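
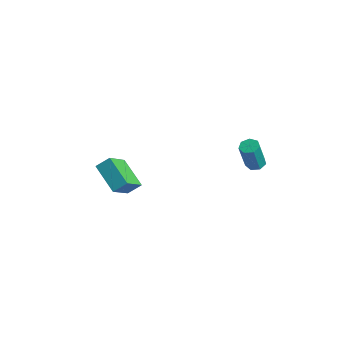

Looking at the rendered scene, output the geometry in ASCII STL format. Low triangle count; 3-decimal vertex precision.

solid 
facet normal -0.432 -0.687 -0.584
outer loop
vertex -2.852 -3.628 -2.386
vertex -4.61 -3.273 -1.502
vertex -3.278 -2.127 -3.836
endloop
endfacet
facet normal 0.879 -0.178 -0.442
outer loop
vertex -2.85 -1.447 -3.258
vertex -2.852 -3.628 -2.386
vertex -3.278 -2.127 -3.836
endloop
endfacet
facet normal -0.432 -0.687 -0.584
outer loop
vertex -3.278 -2.127 -3.836
vertex -4.61 -3.273 -1.502
vertex -5.036 -1.772 -2.952
endloop
endfacet
facet normal -0.200 0.705 -0.681
outer loop
vertex -5.036 -1.772 -2.952
vertex -2.85 -1.447 -3.258
vertex -3.278 -2.127 -3.836
endloop
endfacet
facet normal 0.200 -0.705 0.681
outer loop
vertex -2.852 -3.628 -2.386
vertex -4.182 -2.593 -0.924
vertex -4.61 -3.273 -1.502
endloop
endfacet
facet normal 0.879 -0.178 -0.442
outer loop
vertex -2.424 -2.948 -1.808
vertex -2.852 -3.628 -2.386
vertex -2.85 -1.447 -3.258
endloop
endfacet
facet normal 0.200 -0.705 0.681
outer loop
vertex -2.424 -2.948 -1.808
vertex -4.182 -2.593 -0.924
vertex -2.852 -3.628 -2.386
endloop
endfacet
facet normal -0.879 0.178 0.442
outer loop
vertex -4.61 -3.273 -1.502
vertex -4.182 -2.593 -0.924
vertex -5.036 -1.772 -2.952
endloop
endfacet
facet normal -0.200 0.705 -0.681
outer loop
vertex -4.608 -1.092 -2.374
vertex -2.85 -1.447 -3.258
vertex -5.036 -1.772 -2.952
endloop
endfacet
facet normal -0.879 0.178 0.442
outer loop
vertex -5.036 -1.772 -2.952
vertex -4.182 -2.593 -0.924
vertex -4.608 -1.092 -2.374
endloop
endfacet
facet normal 0.432 0.687 0.584
outer loop
vertex -4.608 -1.092 -2.374
vertex -2.424 -2.948 -1.808
vertex -2.85 -1.447 -3.258
endloop
endfacet
facet normal 0.432 0.687 0.584
outer loop
vertex -4.182 -2.593 -0.924
vertex -2.424 -2.948 -1.808
vertex -4.608 -1.092 -2.374
endloop
endfacet
facet normal 0.044 0.266 -0.963
outer loop
vertex 4.075 1.108 1.536
vertex 3.56 0.856 1.443
vertex 3.672 1.403 1.599
endloop
endfacet
facet normal 0.598 0.765 0.239
outer loop
vertex 4.075 1.108 1.536
vertex 3.672 1.403 1.599
vertex 3.994 0.636 3.251
endloop
endfacet
facet normal 0.597 0.766 0.239
outer loop
vertex 3.994 0.636 3.251
vertex 3.672 1.403 1.599
vertex 3.591 0.931 3.313
endloop
endfacet
facet normal -0.046 -0.265 0.963
outer loop
vertex 3.994 0.636 3.251
vertex 3.591 0.931 3.313
vertex 3.48 0.384 3.157
endloop
endfacet
facet normal 0.046 0.265 -0.963
outer loop
vertex 3.672 1.403 1.599
vertex 3.56 0.856 1.443
vertex 3.186 1.287 1.544
endloop
endfacet
facet normal -0.251 0.936 0.246
outer loop
vertex 3.672 1.403 1.599
vertex 3.186 1.287 1.544
vertex 3.591 0.931 3.313
endloop
endfacet
facet normal -0.251 0.936 0.246
outer loop
vertex 3.591 0.931 3.313
vertex 3.186 1.287 1.544
vertex 3.105 0.815 3.258
endloop
endfacet
facet normal -0.046 -0.265 0.963
outer loop
vertex 3.591 0.931 3.313
vertex 3.105 0.815 3.258
vertex 3.48 0.384 3.157
endloop
endfacet
facet normal 0.045 0.265 -0.963
outer loop
vertex 3.186 1.287 1.544
vertex 3.56 0.856 1.443
vertex 2.981 0.846 1.413
endloop
endfacet
facet normal -0.912 0.404 0.068
outer loop
vertex 3.186 1.287 1.544
vertex 2.981 0.846 1.413
vertex 3.105 0.815 3.258
endloop
endfacet
facet normal -0.912 0.404 0.068
outer loop
vertex 3.105 0.815 3.258
vertex 2.981 0.846 1.413
vertex 2.9 0.374 3.127
endloop
endfacet
facet normal -0.045 -0.265 0.963
outer loop
vertex 3.105 0.815 3.258
vertex 2.9 0.374 3.127
vertex 3.48 0.384 3.157
endloop
endfacet
facet normal 0.045 0.267 -0.963
outer loop
vertex 2.981 0.846 1.413
vertex 3.56 0.856 1.443
vertex 3.213 0.413 1.304
endloop
endfacet
facet normal -0.886 -0.434 -0.161
outer loop
vertex 2.981 0.846 1.413
vertex 3.213 0.413 1.304
vertex 2.9 0.374 3.127
endloop
endfacet
facet normal -0.886 -0.434 -0.161
outer loop
vertex 2.9 0.374 3.127
vertex 3.213 0.413 1.304
vertex 3.132 -0.059 3.019
endloop
endfacet
facet normal -0.045 -0.265 0.963
outer loop
vertex 2.9 0.374 3.127
vertex 3.132 -0.059 3.019
vertex 3.48 0.384 3.157
endloop
endfacet
facet normal 0.046 0.266 -0.963
outer loop
vertex 3.213 0.413 1.304
vertex 3.56 0.856 1.443
vertex 3.706 0.313 1.3
endloop
endfacet
facet normal -0.194 -0.944 -0.269
outer loop
vertex 3.213 0.413 1.304
vertex 3.706 0.313 1.3
vertex 3.132 -0.059 3.019
endloop
endfacet
facet normal -0.194 -0.944 -0.269
outer loop
vertex 3.132 -0.059 3.019
vertex 3.706 0.313 1.3
vertex 3.625 -0.159 3.015
endloop
endfacet
facet normal -0.046 -0.264 0.963
outer loop
vertex 3.132 -0.059 3.019
vertex 3.625 -0.159 3.015
vertex 3.48 0.384 3.157
endloop
endfacet
facet normal 0.045 0.266 -0.963
outer loop
vertex 3.706 0.313 1.3
vertex 3.56 0.856 1.443
vertex 4.09 0.622 1.403
endloop
endfacet
facet normal 0.645 -0.744 -0.174
outer loop
vertex 3.706 0.313 1.3
vertex 4.09 0.622 1.403
vertex 3.625 -0.159 3.015
endloop
endfacet
facet normal 0.645 -0.744 -0.174
outer loop
vertex 3.625 -0.159 3.015
vertex 4.09 0.622 1.403
vertex 4.009 0.15 3.118
endloop
endfacet
facet normal -0.046 -0.264 0.963
outer loop
vertex 3.625 -0.159 3.015
vertex 4.009 0.15 3.118
vertex 3.48 0.384 3.157
endloop
endfacet
facet normal 0.044 0.265 -0.963
outer loop
vertex 4.09 0.622 1.403
vertex 3.56 0.856 1.443
vertex 4.075 1.108 1.536
endloop
endfacet
facet normal 0.999 0.017 0.052
outer loop
vertex 4.09 0.622 1.403
vertex 4.075 1.108 1.536
vertex 4.009 0.15 3.118
endloop
endfacet
facet normal 0.999 0.017 0.052
outer loop
vertex 4.009 0.15 3.118
vertex 4.075 1.108 1.536
vertex 3.994 0.636 3.251
endloop
endfacet
facet normal -0.046 -0.265 0.963
outer loop
vertex 4.009 0.15 3.118
vertex 3.994 0.636 3.251
vertex 3.48 0.384 3.157
endloop
endfacet

endsolid


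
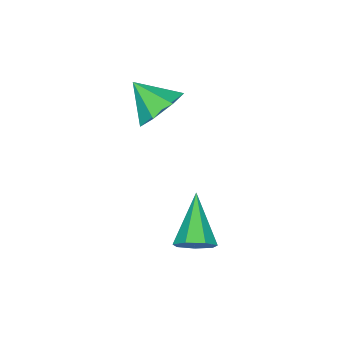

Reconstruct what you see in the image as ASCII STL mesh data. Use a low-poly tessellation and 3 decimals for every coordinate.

solid 
facet normal 0.692 0.492 -0.529
outer loop
vertex 0.73 0.718 -2.256
vertex 0.289 1.19 -2.394
vertex 0.706 1.152 -1.884
endloop
endfacet
facet normal 0.466 -0.561 0.684
outer loop
vertex 0.73 0.718 -2.256
vertex 0.706 1.152 -1.884
vertex -0.949 0.31 -1.446
endloop
endfacet
facet normal 0.692 0.491 -0.529
outer loop
vertex 0.706 1.152 -1.884
vertex 0.289 1.19 -2.394
vertex 0.369 1.615 -1.895
endloop
endfacet
facet normal 0.179 0.153 0.972
outer loop
vertex 0.706 1.152 -1.884
vertex 0.369 1.615 -1.895
vertex -0.949 0.31 -1.446
endloop
endfacet
facet normal 0.691 0.492 -0.530
outer loop
vertex 0.369 1.615 -1.895
vertex 0.289 1.19 -2.394
vertex -0.029 1.757 -2.282
endloop
endfacet
facet normal -0.408 0.637 0.654
outer loop
vertex 0.369 1.615 -1.895
vertex -0.029 1.757 -2.282
vertex -0.949 0.31 -1.446
endloop
endfacet
facet normal 0.691 0.492 -0.530
outer loop
vertex -0.029 1.757 -2.282
vertex 0.289 1.19 -2.394
vertex -0.187 1.472 -2.753
endloop
endfacet
facet normal -0.852 0.523 -0.031
outer loop
vertex -0.029 1.757 -2.282
vertex -0.187 1.472 -2.753
vertex -0.949 0.31 -1.446
endloop
endfacet
facet normal 0.691 0.493 -0.529
outer loop
vertex -0.187 1.472 -2.753
vertex 0.289 1.19 -2.394
vertex 0.014 0.975 -2.954
endloop
endfacet
facet normal -0.818 -0.101 -0.567
outer loop
vertex -0.187 1.472 -2.753
vertex 0.014 0.975 -2.954
vertex -0.949 0.31 -1.446
endloop
endfacet
facet normal 0.693 0.490 -0.529
outer loop
vertex 0.014 0.975 -2.954
vertex 0.289 1.19 -2.394
vertex 0.421 0.639 -2.732
endloop
endfacet
facet normal -0.332 -0.766 -0.550
outer loop
vertex 0.014 0.975 -2.954
vertex 0.421 0.639 -2.732
vertex -0.949 0.31 -1.446
endloop
endfacet
facet normal 0.691 0.491 -0.530
outer loop
vertex 0.421 0.639 -2.732
vertex 0.289 1.19 -2.394
vertex 0.73 0.718 -2.256
endloop
endfacet
facet normal 0.239 -0.971 0.006
outer loop
vertex 0.421 0.639 -2.732
vertex 0.73 0.718 -2.256
vertex -0.949 0.31 -1.446
endloop
endfacet
facet normal -0.032 0.809 -0.587
outer loop
vertex -1.656 -2.296 -0.412
vertex -2.491 -2.12 -0.124
vertex -1.707 -1.84 0.22
endloop
endfacet
facet normal 0.865 -0.372 0.338
outer loop
vertex -1.656 -2.296 -0.412
vertex -1.707 -1.84 0.22
vertex -2.449 -3.18 0.644
endloop
endfacet
facet normal -0.032 0.810 -0.586
outer loop
vertex -1.707 -1.84 0.22
vertex -2.491 -2.12 -0.124
vertex -2.348 -1.595 0.594
endloop
endfacet
facet normal 0.503 -0.005 0.865
outer loop
vertex -1.707 -1.84 0.22
vertex -2.348 -1.595 0.594
vertex -2.449 -3.18 0.644
endloop
endfacet
facet normal -0.032 0.810 -0.586
outer loop
vertex -2.348 -1.595 0.594
vertex -2.491 -2.12 -0.124
vertex -3.096 -1.745 0.427
endloop
endfacet
facet normal -0.226 0.045 0.973
outer loop
vertex -2.348 -1.595 0.594
vertex -3.096 -1.745 0.427
vertex -2.449 -3.18 0.644
endloop
endfacet
facet normal -0.031 0.810 -0.586
outer loop
vertex -3.096 -1.745 0.427
vertex -2.491 -2.12 -0.124
vertex -3.388 -2.177 -0.155
endloop
endfacet
facet normal -0.772 -0.260 0.580
outer loop
vertex -3.096 -1.745 0.427
vertex -3.388 -2.177 -0.155
vertex -2.449 -3.18 0.644
endloop
endfacet
facet normal -0.031 0.810 -0.586
outer loop
vertex -3.388 -2.177 -0.155
vertex -2.491 -2.12 -0.124
vertex -3.004 -2.566 -0.713
endloop
endfacet
facet normal -0.723 -0.690 -0.017
outer loop
vertex -3.388 -2.177 -0.155
vertex -3.004 -2.566 -0.713
vertex -2.449 -3.18 0.644
endloop
endfacet
facet normal -0.031 0.810 -0.586
outer loop
vertex -3.004 -2.566 -0.713
vertex -2.491 -2.12 -0.124
vertex -2.234 -2.619 -0.827
endloop
endfacet
facet normal -0.118 -0.922 -0.369
outer loop
vertex -3.004 -2.566 -0.713
vertex -2.234 -2.619 -0.827
vertex -2.449 -3.18 0.644
endloop
endfacet
facet normal -0.032 0.810 -0.586
outer loop
vertex -2.234 -2.619 -0.827
vertex -2.491 -2.12 -0.124
vertex -1.656 -2.296 -0.412
endloop
endfacet
facet normal 0.588 -0.781 -0.212
outer loop
vertex -2.234 -2.619 -0.827
vertex -1.656 -2.296 -0.412
vertex -2.449 -3.18 0.644
endloop
endfacet

endsolid


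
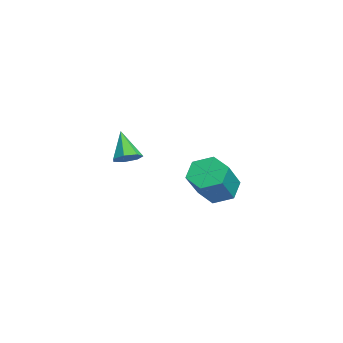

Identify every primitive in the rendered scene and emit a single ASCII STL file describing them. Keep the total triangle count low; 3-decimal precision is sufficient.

solid 
facet normal -0.663 0.320 -0.676
outer loop
vertex 3.82 0.774 -2.992
vertex 3.121 0.187 -2.584
vertex 3.24 1.125 -2.257
endloop
endfacet
facet normal 0.473 0.880 -0.047
outer loop
vertex 3.82 0.774 -2.992
vertex 3.24 1.125 -2.257
vertex 5.259 0.08 -1.523
endloop
endfacet
facet normal 0.472 0.880 -0.046
outer loop
vertex 5.259 0.08 -1.523
vertex 3.24 1.125 -2.257
vertex 4.678 0.43 -0.789
endloop
endfacet
facet normal 0.662 -0.320 0.677
outer loop
vertex 5.259 0.08 -1.523
vertex 4.678 0.43 -0.789
vertex 4.559 -0.507 -1.116
endloop
endfacet
facet normal -0.662 0.320 -0.677
outer loop
vertex 3.24 1.125 -2.257
vertex 3.121 0.187 -2.584
vertex 2.54 0.538 -1.85
endloop
endfacet
facet normal -0.267 0.743 0.613
outer loop
vertex 3.24 1.125 -2.257
vertex 2.54 0.538 -1.85
vertex 4.678 0.43 -0.789
endloop
endfacet
facet normal -0.267 0.744 0.613
outer loop
vertex 4.678 0.43 -0.789
vertex 2.54 0.538 -1.85
vertex 3.979 -0.157 -0.381
endloop
endfacet
facet normal 0.664 -0.320 0.676
outer loop
vertex 4.678 0.43 -0.789
vertex 3.979 -0.157 -0.381
vertex 4.559 -0.507 -1.116
endloop
endfacet
facet normal -0.662 0.320 -0.677
outer loop
vertex 2.54 0.538 -1.85
vertex 3.121 0.187 -2.584
vertex 2.421 -0.4 -2.177
endloop
endfacet
facet normal -0.739 -0.136 0.660
outer loop
vertex 2.54 0.538 -1.85
vertex 2.421 -0.4 -2.177
vertex 3.979 -0.157 -0.381
endloop
endfacet
facet normal -0.739 -0.136 0.660
outer loop
vertex 3.979 -0.157 -0.381
vertex 2.421 -0.4 -2.177
vertex 3.86 -1.094 -0.708
endloop
endfacet
facet normal 0.664 -0.320 0.676
outer loop
vertex 3.979 -0.157 -0.381
vertex 3.86 -1.094 -0.708
vertex 4.559 -0.507 -1.116
endloop
endfacet
facet normal -0.662 0.320 -0.677
outer loop
vertex 2.421 -0.4 -2.177
vertex 3.121 0.187 -2.584
vertex 3.002 -0.75 -2.911
endloop
endfacet
facet normal -0.472 -0.880 0.046
outer loop
vertex 2.421 -0.4 -2.177
vertex 3.002 -0.75 -2.911
vertex 3.86 -1.094 -0.708
endloop
endfacet
facet normal -0.473 -0.880 0.047
outer loop
vertex 3.86 -1.094 -0.708
vertex 3.002 -0.75 -2.911
vertex 4.44 -1.445 -1.443
endloop
endfacet
facet normal 0.663 -0.320 0.676
outer loop
vertex 3.86 -1.094 -0.708
vertex 4.44 -1.445 -1.443
vertex 4.559 -0.507 -1.116
endloop
endfacet
facet normal -0.664 0.320 -0.676
outer loop
vertex 3.002 -0.75 -2.911
vertex 3.121 0.187 -2.584
vertex 3.701 -0.163 -3.319
endloop
endfacet
facet normal 0.267 -0.744 -0.613
outer loop
vertex 3.002 -0.75 -2.911
vertex 3.701 -0.163 -3.319
vertex 4.44 -1.445 -1.443
endloop
endfacet
facet normal 0.267 -0.743 -0.613
outer loop
vertex 4.44 -1.445 -1.443
vertex 3.701 -0.163 -3.319
vertex 5.14 -0.858 -1.85
endloop
endfacet
facet normal 0.662 -0.320 0.677
outer loop
vertex 4.44 -1.445 -1.443
vertex 5.14 -0.858 -1.85
vertex 4.559 -0.507 -1.116
endloop
endfacet
facet normal -0.664 0.320 -0.676
outer loop
vertex 3.701 -0.163 -3.319
vertex 3.121 0.187 -2.584
vertex 3.82 0.774 -2.992
endloop
endfacet
facet normal 0.739 0.136 -0.660
outer loop
vertex 3.701 -0.163 -3.319
vertex 3.82 0.774 -2.992
vertex 5.14 -0.858 -1.85
endloop
endfacet
facet normal 0.739 0.136 -0.660
outer loop
vertex 5.14 -0.858 -1.85
vertex 3.82 0.774 -2.992
vertex 5.259 0.08 -1.523
endloop
endfacet
facet normal 0.662 -0.320 0.677
outer loop
vertex 5.14 -0.858 -1.85
vertex 5.259 0.08 -1.523
vertex 4.559 -0.507 -1.116
endloop
endfacet
facet normal 0.564 0.145 -0.813
outer loop
vertex -0.754 -3.833 -1.848
vertex -1.364 -3.631 -2.235
vertex -0.9 -3.199 -1.836
endloop
endfacet
facet normal 0.540 0.108 0.835
outer loop
vertex -0.754 -3.833 -1.848
vertex -0.9 -3.199 -1.836
vertex -2.356 -3.889 -0.805
endloop
endfacet
facet normal 0.564 0.145 -0.813
outer loop
vertex -0.9 -3.199 -1.836
vertex -1.364 -3.631 -2.235
vertex -1.395 -2.89 -2.124
endloop
endfacet
facet normal 0.098 0.758 0.645
outer loop
vertex -0.9 -3.199 -1.836
vertex -1.395 -2.89 -2.124
vertex -2.356 -3.889 -0.805
endloop
endfacet
facet normal 0.564 0.145 -0.813
outer loop
vertex -1.395 -2.89 -2.124
vertex -1.364 -3.631 -2.235
vertex -1.867 -3.14 -2.496
endloop
endfacet
facet normal -0.572 0.799 0.188
outer loop
vertex -1.395 -2.89 -2.124
vertex -1.867 -3.14 -2.496
vertex -2.356 -3.889 -0.805
endloop
endfacet
facet normal 0.564 0.146 -0.813
outer loop
vertex -1.867 -3.14 -2.496
vertex -1.364 -3.631 -2.235
vertex -1.96 -3.76 -2.672
endloop
endfacet
facet normal -0.962 0.198 -0.190
outer loop
vertex -1.867 -3.14 -2.496
vertex -1.96 -3.76 -2.672
vertex -2.356 -3.889 -0.805
endloop
endfacet
facet normal 0.564 0.146 -0.813
outer loop
vertex -1.96 -3.76 -2.672
vertex -1.364 -3.631 -2.235
vertex -1.604 -4.283 -2.519
endloop
endfacet
facet normal -0.780 -0.591 -0.206
outer loop
vertex -1.96 -3.76 -2.672
vertex -1.604 -4.283 -2.519
vertex -2.356 -3.889 -0.805
endloop
endfacet
facet normal 0.563 0.147 -0.813
outer loop
vertex -1.604 -4.283 -2.519
vertex -1.364 -3.631 -2.235
vertex -1.067 -4.315 -2.153
endloop
endfacet
facet normal -0.162 -0.975 0.153
outer loop
vertex -1.604 -4.283 -2.519
vertex -1.067 -4.315 -2.153
vertex -2.356 -3.889 -0.805
endloop
endfacet
facet normal 0.564 0.148 -0.812
outer loop
vertex -1.067 -4.315 -2.153
vertex -1.364 -3.631 -2.235
vertex -0.754 -3.833 -1.848
endloop
endfacet
facet normal 0.424 -0.665 0.615
outer loop
vertex -1.067 -4.315 -2.153
vertex -0.754 -3.833 -1.848
vertex -2.356 -3.889 -0.805
endloop
endfacet

endsolid


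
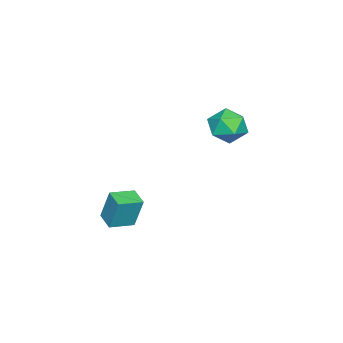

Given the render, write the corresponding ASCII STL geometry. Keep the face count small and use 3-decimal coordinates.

solid 
facet normal -0.637 -0.744 0.204
outer loop
vertex 4.135 -2.82 -2.648
vertex 3.163 -2.051 -2.877
vertex 4.153 -3.278 -4.264
endloop
endfacet
facet normal 0.771 -0.610 0.182
outer loop
vertex 4.777 -2.549 -4.463
vertex 4.135 -2.82 -2.648
vertex 4.153 -3.278 -4.264
endloop
endfacet
facet normal -0.637 -0.744 0.203
outer loop
vertex 4.153 -3.278 -4.264
vertex 3.163 -2.051 -2.877
vertex 3.182 -2.509 -4.493
endloop
endfacet
facet normal 0.011 -0.272 -0.962
outer loop
vertex 3.182 -2.509 -4.493
vertex 4.777 -2.549 -4.463
vertex 4.153 -3.278 -4.264
endloop
endfacet
facet normal -0.011 0.272 0.962
outer loop
vertex 4.135 -2.82 -2.648
vertex 3.787 -1.322 -3.076
vertex 3.163 -2.051 -2.877
endloop
endfacet
facet normal 0.772 -0.610 0.182
outer loop
vertex 4.758 -2.091 -2.847
vertex 4.135 -2.82 -2.648
vertex 4.777 -2.549 -4.463
endloop
endfacet
facet normal -0.011 0.272 0.962
outer loop
vertex 4.758 -2.091 -2.847
vertex 3.787 -1.322 -3.076
vertex 4.135 -2.82 -2.648
endloop
endfacet
facet normal -0.771 0.610 -0.182
outer loop
vertex 3.163 -2.051 -2.877
vertex 3.787 -1.322 -3.076
vertex 3.182 -2.509 -4.493
endloop
endfacet
facet normal 0.011 -0.272 -0.962
outer loop
vertex 3.805 -1.78 -4.692
vertex 4.777 -2.549 -4.463
vertex 3.182 -2.509 -4.493
endloop
endfacet
facet normal -0.772 0.610 -0.181
outer loop
vertex 3.182 -2.509 -4.493
vertex 3.787 -1.322 -3.076
vertex 3.805 -1.78 -4.692
endloop
endfacet
facet normal 0.637 0.744 -0.203
outer loop
vertex 3.805 -1.78 -4.692
vertex 4.758 -2.091 -2.847
vertex 4.777 -2.549 -4.463
endloop
endfacet
facet normal 0.637 0.744 -0.204
outer loop
vertex 3.787 -1.322 -3.076
vertex 4.758 -2.091 -2.847
vertex 3.805 -1.78 -4.692
endloop
endfacet
facet normal -0.560 0.345 0.753
outer loop
vertex -2.802 0.697 -0.602
vertex -2.28 0.054 0.08
vertex -1.918 1.047 -0.105
endloop
endfacet
facet normal -0.475 0.844 0.251
outer loop
vertex -2.802 0.697 -0.602
vertex -1.918 1.047 -0.105
vertex -2.073 1.268 -1.143
endloop
endfacet
facet normal -0.726 0.583 -0.363
outer loop
vertex -2.802 0.697 -0.602
vertex -2.073 1.268 -1.143
vertex -2.531 0.413 -1.6
endloop
endfacet
facet normal -0.968 -0.077 -0.241
outer loop
vertex -2.802 0.697 -0.602
vertex -2.531 0.413 -1.6
vertex -2.659 -0.338 -0.844
endloop
endfacet
facet normal -0.864 -0.225 0.450
outer loop
vertex -2.802 0.697 -0.602
vertex -2.659 -0.338 -0.844
vertex -2.28 0.054 0.08
endloop
endfacet
facet normal 0.225 0.959 0.171
outer loop
vertex -2.073 1.268 -1.143
vertex -1.918 1.047 -0.105
vertex -1.101 0.978 -0.796
endloop
endfacet
facet normal 0.087 0.152 0.985
outer loop
vertex -1.918 1.047 -0.105
vertex -2.28 0.054 0.08
vertex -1.229 0.227 -0.04
endloop
endfacet
facet normal -0.406 -0.770 0.493
outer loop
vertex -2.28 0.054 0.08
vertex -2.659 -0.338 -0.844
vertex -1.687 -0.628 -0.497
endloop
endfacet
facet normal -0.573 -0.531 -0.624
outer loop
vertex -2.659 -0.338 -0.844
vertex -2.531 0.413 -1.6
vertex -1.842 -0.407 -1.535
endloop
endfacet
facet normal -0.182 0.538 -0.823
outer loop
vertex -2.531 0.413 -1.6
vertex -2.073 1.268 -1.143
vertex -1.48 0.586 -1.72
endloop
endfacet
facet normal 0.968 0.077 0.241
outer loop
vertex -0.958 -0.057 -1.038
vertex -1.101 0.978 -0.796
vertex -1.229 0.227 -0.04
endloop
endfacet
facet normal 0.726 -0.583 0.363
outer loop
vertex -0.958 -0.057 -1.038
vertex -1.229 0.227 -0.04
vertex -1.687 -0.628 -0.497
endloop
endfacet
facet normal 0.475 -0.844 -0.251
outer loop
vertex -0.958 -0.057 -1.038
vertex -1.687 -0.628 -0.497
vertex -1.842 -0.407 -1.535
endloop
endfacet
facet normal 0.560 -0.345 -0.753
outer loop
vertex -0.958 -0.057 -1.038
vertex -1.842 -0.407 -1.535
vertex -1.48 0.586 -1.72
endloop
endfacet
facet normal 0.864 0.225 -0.450
outer loop
vertex -0.958 -0.057 -1.038
vertex -1.48 0.586 -1.72
vertex -1.101 0.978 -0.796
endloop
endfacet
facet normal 0.573 0.531 0.624
outer loop
vertex -1.229 0.227 -0.04
vertex -1.101 0.978 -0.796
vertex -1.918 1.047 -0.105
endloop
endfacet
facet normal 0.182 -0.538 0.823
outer loop
vertex -1.687 -0.628 -0.497
vertex -1.229 0.227 -0.04
vertex -2.28 0.054 0.08
endloop
endfacet
facet normal -0.225 -0.959 -0.171
outer loop
vertex -1.842 -0.407 -1.535
vertex -1.687 -0.628 -0.497
vertex -2.659 -0.338 -0.844
endloop
endfacet
facet normal -0.087 -0.152 -0.985
outer loop
vertex -1.48 0.586 -1.72
vertex -1.842 -0.407 -1.535
vertex -2.531 0.413 -1.6
endloop
endfacet
facet normal 0.406 0.770 -0.493
outer loop
vertex -1.101 0.978 -0.796
vertex -1.48 0.586 -1.72
vertex -2.073 1.268 -1.143
endloop
endfacet

endsolid


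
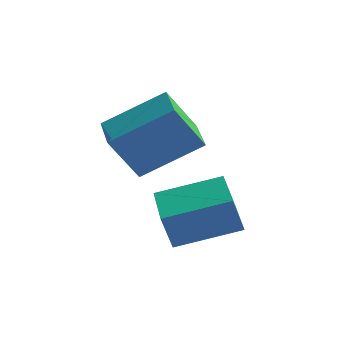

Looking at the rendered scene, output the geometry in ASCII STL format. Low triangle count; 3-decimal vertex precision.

solid 
facet normal -0.728 0.685 0.001
outer loop
vertex 2.338 -0.108 1.024
vertex 3.359 0.976 1.452
vertex 2.51 0.076 0.149
endloop
endfacet
facet normal -0.659 -0.700 -0.277
outer loop
vertex 3.501 -0.856 0.148
vertex 2.338 -0.108 1.024
vertex 2.51 0.076 0.149
endloop
endfacet
facet normal -0.728 0.685 0.001
outer loop
vertex 2.51 0.076 0.149
vertex 3.359 0.976 1.452
vertex 3.531 1.16 0.578
endloop
endfacet
facet normal 0.189 0.202 -0.961
outer loop
vertex 3.531 1.16 0.578
vertex 3.501 -0.856 0.148
vertex 2.51 0.076 0.149
endloop
endfacet
facet normal -0.189 -0.202 0.961
outer loop
vertex 2.338 -0.108 1.024
vertex 4.35 0.044 1.451
vertex 3.359 0.976 1.452
endloop
endfacet
facet normal -0.659 -0.700 -0.277
outer loop
vertex 3.329 -1.04 1.022
vertex 2.338 -0.108 1.024
vertex 3.501 -0.856 0.148
endloop
endfacet
facet normal -0.189 -0.203 0.961
outer loop
vertex 3.329 -1.04 1.022
vertex 4.35 0.044 1.451
vertex 2.338 -0.108 1.024
endloop
endfacet
facet normal 0.658 0.700 0.277
outer loop
vertex 3.359 0.976 1.452
vertex 4.35 0.044 1.451
vertex 3.531 1.16 0.578
endloop
endfacet
facet normal 0.188 0.202 -0.961
outer loop
vertex 4.522 0.228 0.576
vertex 3.501 -0.856 0.148
vertex 3.531 1.16 0.578
endloop
endfacet
facet normal 0.659 0.700 0.277
outer loop
vertex 3.531 1.16 0.578
vertex 4.35 0.044 1.451
vertex 4.522 0.228 0.576
endloop
endfacet
facet normal 0.728 -0.685 -0.001
outer loop
vertex 4.522 0.228 0.576
vertex 3.329 -1.04 1.022
vertex 3.501 -0.856 0.148
endloop
endfacet
facet normal 0.728 -0.685 -0.001
outer loop
vertex 4.35 0.044 1.451
vertex 3.329 -1.04 1.022
vertex 4.522 0.228 0.576
endloop
endfacet
facet normal -0.317 -0.411 0.855
outer loop
vertex 2.831 -0.009 3.64
vertex 2.01 0.691 3.672
vertex 1.901 -1.06 2.791
endloop
endfacet
facet normal 0.760 -0.649 -0.029
outer loop
vertex 2.31 -0.531 1.688
vertex 2.831 -0.009 3.64
vertex 1.901 -1.06 2.791
endloop
endfacet
facet normal -0.317 -0.411 0.855
outer loop
vertex 1.901 -1.06 2.791
vertex 2.01 0.691 3.672
vertex 1.08 -0.36 2.823
endloop
endfacet
facet normal -0.567 -0.641 -0.518
outer loop
vertex 1.08 -0.36 2.823
vertex 2.31 -0.531 1.688
vertex 1.901 -1.06 2.791
endloop
endfacet
facet normal 0.567 0.641 0.518
outer loop
vertex 2.831 -0.009 3.64
vertex 2.419 1.22 2.569
vertex 2.01 0.691 3.672
endloop
endfacet
facet normal 0.760 -0.649 -0.029
outer loop
vertex 3.24 0.52 2.537
vertex 2.831 -0.009 3.64
vertex 2.31 -0.531 1.688
endloop
endfacet
facet normal 0.567 0.641 0.518
outer loop
vertex 3.24 0.52 2.537
vertex 2.419 1.22 2.569
vertex 2.831 -0.009 3.64
endloop
endfacet
facet normal -0.760 0.649 0.029
outer loop
vertex 2.01 0.691 3.672
vertex 2.419 1.22 2.569
vertex 1.08 -0.36 2.823
endloop
endfacet
facet normal -0.567 -0.641 -0.518
outer loop
vertex 1.489 0.169 1.72
vertex 2.31 -0.531 1.688
vertex 1.08 -0.36 2.823
endloop
endfacet
facet normal -0.760 0.649 0.029
outer loop
vertex 1.08 -0.36 2.823
vertex 2.419 1.22 2.569
vertex 1.489 0.169 1.72
endloop
endfacet
facet normal 0.317 0.411 -0.855
outer loop
vertex 1.489 0.169 1.72
vertex 3.24 0.52 2.537
vertex 2.31 -0.531 1.688
endloop
endfacet
facet normal 0.317 0.411 -0.855
outer loop
vertex 2.419 1.22 2.569
vertex 3.24 0.52 2.537
vertex 1.489 0.169 1.72
endloop
endfacet

endsolid


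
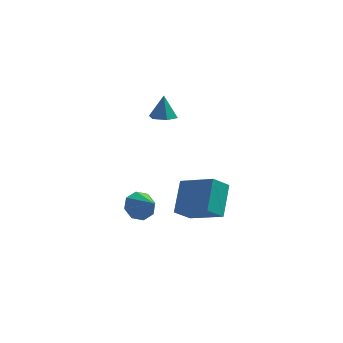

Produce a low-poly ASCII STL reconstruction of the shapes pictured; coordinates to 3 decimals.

solid 
facet normal 0.015 -0.209 -0.978
outer loop
vertex 2.295 -0.616 1.56
vertex 1.879 -1.156 1.669
vertex 1.61 -0.535 1.532
endloop
endfacet
facet normal 0.105 0.969 0.223
outer loop
vertex 2.295 -0.616 1.56
vertex 1.61 -0.535 1.532
vertex 1.861 -0.884 2.931
endloop
endfacet
facet normal 0.014 -0.210 -0.978
outer loop
vertex 1.61 -0.535 1.532
vertex 1.879 -1.156 1.669
vertex 1.194 -1.075 1.642
endloop
endfacet
facet normal -0.730 0.621 0.286
outer loop
vertex 1.61 -0.535 1.532
vertex 1.194 -1.075 1.642
vertex 1.861 -0.884 2.931
endloop
endfacet
facet normal 0.014 -0.210 -0.978
outer loop
vertex 1.194 -1.075 1.642
vertex 1.879 -1.156 1.669
vertex 1.463 -1.695 1.779
endloop
endfacet
facet normal -0.841 -0.260 0.474
outer loop
vertex 1.194 -1.075 1.642
vertex 1.463 -1.695 1.779
vertex 1.861 -0.884 2.931
endloop
endfacet
facet normal 0.015 -0.211 -0.977
outer loop
vertex 1.463 -1.695 1.779
vertex 1.879 -1.156 1.669
vertex 2.148 -1.776 1.807
endloop
endfacet
facet normal -0.118 -0.792 0.599
outer loop
vertex 1.463 -1.695 1.779
vertex 2.148 -1.776 1.807
vertex 1.861 -0.884 2.931
endloop
endfacet
facet normal 0.015 -0.211 -0.977
outer loop
vertex 2.148 -1.776 1.807
vertex 1.879 -1.156 1.669
vertex 2.564 -1.237 1.697
endloop
endfacet
facet normal 0.718 -0.445 0.536
outer loop
vertex 2.148 -1.776 1.807
vertex 2.564 -1.237 1.697
vertex 1.861 -0.884 2.931
endloop
endfacet
facet normal 0.015 -0.209 -0.978
outer loop
vertex 2.564 -1.237 1.697
vertex 1.879 -1.156 1.669
vertex 2.295 -0.616 1.56
endloop
endfacet
facet normal 0.830 0.436 0.348
outer loop
vertex 2.564 -1.237 1.697
vertex 2.295 -0.616 1.56
vertex 1.861 -0.884 2.931
endloop
endfacet
facet normal -0.609 0.589 -0.532
outer loop
vertex 1.478 -1.677 -4.651
vertex 0.852 -1.805 -4.076
vertex 1.486 -1.231 -4.166
endloop
endfacet
facet normal 0.993 0.080 -0.090
outer loop
vertex 1.478 -1.677 -4.651
vertex 1.486 -1.231 -4.166
vertex 1.668 -2.595 -3.364
endloop
endfacet
facet normal -0.609 0.589 -0.532
outer loop
vertex 1.486 -1.231 -4.166
vertex 0.852 -1.805 -4.076
vertex 1.122 -1.122 -3.629
endloop
endfacet
facet normal 0.800 0.380 0.465
outer loop
vertex 1.486 -1.231 -4.166
vertex 1.122 -1.122 -3.629
vertex 1.668 -2.595 -3.364
endloop
endfacet
facet normal -0.610 0.588 -0.531
outer loop
vertex 1.122 -1.122 -3.629
vertex 0.852 -1.805 -4.076
vertex 0.6 -1.414 -3.353
endloop
endfacet
facet normal 0.321 0.282 0.904
outer loop
vertex 1.122 -1.122 -3.629
vertex 0.6 -1.414 -3.353
vertex 1.668 -2.595 -3.364
endloop
endfacet
facet normal -0.610 0.589 -0.531
outer loop
vertex 0.6 -1.414 -3.353
vertex 0.852 -1.805 -4.076
vertex 0.226 -1.934 -3.5
endloop
endfacet
facet normal -0.164 -0.157 0.974
outer loop
vertex 0.6 -1.414 -3.353
vertex 0.226 -1.934 -3.5
vertex 1.668 -2.595 -3.364
endloop
endfacet
facet normal -0.610 0.589 -0.530
outer loop
vertex 0.226 -1.934 -3.5
vertex 0.852 -1.805 -4.076
vertex 0.218 -2.379 -3.985
endloop
endfacet
facet normal -0.372 -0.681 0.631
outer loop
vertex 0.226 -1.934 -3.5
vertex 0.218 -2.379 -3.985
vertex 1.668 -2.595 -3.364
endloop
endfacet
facet normal -0.609 0.589 -0.531
outer loop
vertex 0.218 -2.379 -3.985
vertex 0.852 -1.805 -4.076
vertex 0.581 -2.488 -4.523
endloop
endfacet
facet normal -0.179 -0.981 0.078
outer loop
vertex 0.218 -2.379 -3.985
vertex 0.581 -2.488 -4.523
vertex 1.668 -2.595 -3.364
endloop
endfacet
facet normal -0.609 0.589 -0.531
outer loop
vertex 0.581 -2.488 -4.523
vertex 0.852 -1.805 -4.076
vertex 1.103 -2.197 -4.799
endloop
endfacet
facet normal 0.300 -0.882 -0.363
outer loop
vertex 0.581 -2.488 -4.523
vertex 1.103 -2.197 -4.799
vertex 1.668 -2.595 -3.364
endloop
endfacet
facet normal -0.608 0.590 -0.531
outer loop
vertex 1.103 -2.197 -4.799
vertex 0.852 -1.805 -4.076
vertex 1.478 -1.677 -4.651
endloop
endfacet
facet normal 0.785 -0.443 -0.432
outer loop
vertex 1.103 -2.197 -4.799
vertex 1.478 -1.677 -4.651
vertex 1.668 -2.595 -3.364
endloop
endfacet
facet normal -0.549 -0.558 0.622
outer loop
vertex 4.468 -2.851 -1.305
vertex 2.815 -2.055 -2.05
vertex 4.392 -4.23 -2.61
endloop
endfacet
facet normal 0.835 -0.402 0.376
outer loop
vertex 5.045 -3.565 -3.35
vertex 4.468 -2.851 -1.305
vertex 4.392 -4.23 -2.61
endloop
endfacet
facet normal -0.549 -0.558 0.622
outer loop
vertex 4.392 -4.23 -2.61
vertex 2.815 -2.055 -2.05
vertex 2.739 -3.434 -3.355
endloop
endfacet
facet normal -0.040 -0.726 -0.687
outer loop
vertex 2.739 -3.434 -3.355
vertex 5.045 -3.565 -3.35
vertex 4.392 -4.23 -2.61
endloop
endfacet
facet normal 0.040 0.726 0.687
outer loop
vertex 4.468 -2.851 -1.305
vertex 3.468 -1.39 -2.79
vertex 2.815 -2.055 -2.05
endloop
endfacet
facet normal 0.835 -0.402 0.376
outer loop
vertex 5.121 -2.186 -2.045
vertex 4.468 -2.851 -1.305
vertex 5.045 -3.565 -3.35
endloop
endfacet
facet normal 0.040 0.726 0.687
outer loop
vertex 5.121 -2.186 -2.045
vertex 3.468 -1.39 -2.79
vertex 4.468 -2.851 -1.305
endloop
endfacet
facet normal -0.835 0.402 -0.376
outer loop
vertex 2.815 -2.055 -2.05
vertex 3.468 -1.39 -2.79
vertex 2.739 -3.434 -3.355
endloop
endfacet
facet normal -0.040 -0.726 -0.687
outer loop
vertex 3.392 -2.769 -4.095
vertex 5.045 -3.565 -3.35
vertex 2.739 -3.434 -3.355
endloop
endfacet
facet normal -0.835 0.402 -0.376
outer loop
vertex 2.739 -3.434 -3.355
vertex 3.468 -1.39 -2.79
vertex 3.392 -2.769 -4.095
endloop
endfacet
facet normal 0.549 0.558 -0.622
outer loop
vertex 3.392 -2.769 -4.095
vertex 5.121 -2.186 -2.045
vertex 5.045 -3.565 -3.35
endloop
endfacet
facet normal 0.549 0.558 -0.622
outer loop
vertex 3.468 -1.39 -2.79
vertex 5.121 -2.186 -2.045
vertex 3.392 -2.769 -4.095
endloop
endfacet

endsolid


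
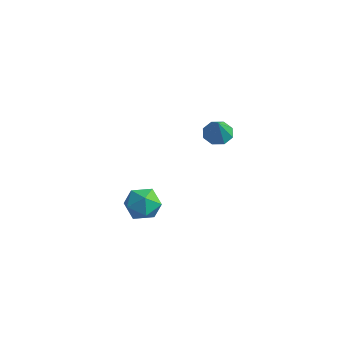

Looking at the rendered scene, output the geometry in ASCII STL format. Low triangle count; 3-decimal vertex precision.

solid 
facet normal -0.283 0.365 -0.887
outer loop
vertex 4.195 3.762 1.628
vertex 3.584 4.042 1.938
vertex 4.272 4.289 1.82
endloop
endfacet
facet normal 0.977 -0.184 0.113
outer loop
vertex 4.195 3.762 1.628
vertex 4.272 4.289 1.82
vertex 3.976 3.538 3.162
endloop
endfacet
facet normal -0.283 0.365 -0.887
outer loop
vertex 4.272 4.289 1.82
vertex 3.584 4.042 1.938
vertex 3.946 4.671 2.081
endloop
endfacet
facet normal 0.813 0.413 0.411
outer loop
vertex 4.272 4.289 1.82
vertex 3.946 4.671 2.081
vertex 3.976 3.538 3.162
endloop
endfacet
facet normal -0.284 0.365 -0.887
outer loop
vertex 3.946 4.671 2.081
vertex 3.584 4.042 1.938
vertex 3.408 4.685 2.259
endloop
endfacet
facet normal 0.248 0.672 0.698
outer loop
vertex 3.946 4.671 2.081
vertex 3.408 4.685 2.259
vertex 3.976 3.538 3.162
endloop
endfacet
facet normal -0.285 0.365 -0.887
outer loop
vertex 3.408 4.685 2.259
vertex 3.584 4.042 1.938
vertex 2.974 4.322 2.249
endloop
endfacet
facet normal -0.389 0.443 0.808
outer loop
vertex 3.408 4.685 2.259
vertex 2.974 4.322 2.249
vertex 3.976 3.538 3.162
endloop
endfacet
facet normal -0.284 0.366 -0.886
outer loop
vertex 2.974 4.322 2.249
vertex 3.584 4.042 1.938
vertex 2.897 3.795 2.056
endloop
endfacet
facet normal -0.725 -0.141 0.674
outer loop
vertex 2.974 4.322 2.249
vertex 2.897 3.795 2.056
vertex 3.976 3.538 3.162
endloop
endfacet
facet normal -0.283 0.364 -0.887
outer loop
vertex 2.897 3.795 2.056
vertex 3.584 4.042 1.938
vertex 3.223 3.412 1.795
endloop
endfacet
facet normal -0.562 -0.736 0.378
outer loop
vertex 2.897 3.795 2.056
vertex 3.223 3.412 1.795
vertex 3.976 3.538 3.162
endloop
endfacet
facet normal -0.285 0.365 -0.886
outer loop
vertex 3.223 3.412 1.795
vertex 3.584 4.042 1.938
vertex 3.76 3.399 1.617
endloop
endfacet
facet normal 0.005 -0.996 0.089
outer loop
vertex 3.223 3.412 1.795
vertex 3.76 3.399 1.617
vertex 3.976 3.538 3.162
endloop
endfacet
facet normal -0.283 0.365 -0.887
outer loop
vertex 3.76 3.399 1.617
vertex 3.584 4.042 1.938
vertex 4.195 3.762 1.628
endloop
endfacet
facet normal 0.641 -0.767 -0.021
outer loop
vertex 3.76 3.399 1.617
vertex 4.195 3.762 1.628
vertex 3.976 3.538 3.162
endloop
endfacet
facet normal -0.964 0.055 0.261
outer loop
vertex -0.436 1.937 -4.07
vertex -0.161 2.169 -3.105
vertex -0.305 2.921 -3.794
endloop
endfacet
facet normal -0.875 0.235 -0.423
outer loop
vertex -0.436 1.937 -4.07
vertex -0.305 2.921 -3.794
vertex 0.047 2.59 -4.705
endloop
endfacet
facet normal -0.570 -0.316 -0.758
outer loop
vertex -0.436 1.937 -4.07
vertex 0.047 2.59 -4.705
vertex 0.408 1.634 -4.578
endloop
endfacet
facet normal -0.470 -0.837 -0.281
outer loop
vertex -0.436 1.937 -4.07
vertex 0.408 1.634 -4.578
vertex 0.28 1.374 -3.589
endloop
endfacet
facet normal -0.713 -0.608 0.349
outer loop
vertex -0.436 1.937 -4.07
vertex 0.28 1.374 -3.589
vertex -0.161 2.169 -3.105
endloop
endfacet
facet normal -0.423 0.787 -0.449
outer loop
vertex 0.047 2.59 -4.705
vertex -0.305 2.921 -3.794
vertex 0.62 3.226 -4.131
endloop
endfacet
facet normal -0.567 0.495 0.659
outer loop
vertex -0.305 2.921 -3.794
vertex -0.161 2.169 -3.105
vertex 0.492 2.966 -3.142
endloop
endfacet
facet normal -0.162 -0.577 0.801
outer loop
vertex -0.161 2.169 -3.105
vertex 0.28 1.374 -3.589
vertex 0.853 2.01 -3.015
endloop
endfacet
facet normal 0.233 -0.948 -0.219
outer loop
vertex 0.28 1.374 -3.589
vertex 0.408 1.634 -4.578
vertex 1.205 1.679 -3.926
endloop
endfacet
facet normal 0.072 -0.105 -0.992
outer loop
vertex 0.408 1.634 -4.578
vertex 0.047 2.59 -4.705
vertex 1.061 2.431 -4.615
endloop
endfacet
facet normal 0.470 0.837 0.281
outer loop
vertex 1.336 2.663 -3.65
vertex 0.62 3.226 -4.131
vertex 0.492 2.966 -3.142
endloop
endfacet
facet normal 0.570 0.316 0.758
outer loop
vertex 1.336 2.663 -3.65
vertex 0.492 2.966 -3.142
vertex 0.853 2.01 -3.015
endloop
endfacet
facet normal 0.875 -0.235 0.423
outer loop
vertex 1.336 2.663 -3.65
vertex 0.853 2.01 -3.015
vertex 1.205 1.679 -3.926
endloop
endfacet
facet normal 0.964 -0.055 -0.261
outer loop
vertex 1.336 2.663 -3.65
vertex 1.205 1.679 -3.926
vertex 1.061 2.431 -4.615
endloop
endfacet
facet normal 0.713 0.608 -0.349
outer loop
vertex 1.336 2.663 -3.65
vertex 1.061 2.431 -4.615
vertex 0.62 3.226 -4.131
endloop
endfacet
facet normal -0.233 0.948 0.219
outer loop
vertex 0.492 2.966 -3.142
vertex 0.62 3.226 -4.131
vertex -0.305 2.921 -3.794
endloop
endfacet
facet normal -0.072 0.105 0.992
outer loop
vertex 0.853 2.01 -3.015
vertex 0.492 2.966 -3.142
vertex -0.161 2.169 -3.105
endloop
endfacet
facet normal 0.423 -0.787 0.449
outer loop
vertex 1.205 1.679 -3.926
vertex 0.853 2.01 -3.015
vertex 0.28 1.374 -3.589
endloop
endfacet
facet normal 0.567 -0.495 -0.659
outer loop
vertex 1.061 2.431 -4.615
vertex 1.205 1.679 -3.926
vertex 0.408 1.634 -4.578
endloop
endfacet
facet normal 0.162 0.577 -0.801
outer loop
vertex 0.62 3.226 -4.131
vertex 1.061 2.431 -4.615
vertex 0.047 2.59 -4.705
endloop
endfacet

endsolid


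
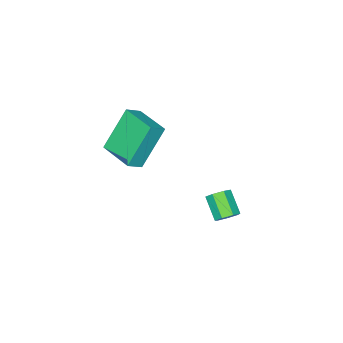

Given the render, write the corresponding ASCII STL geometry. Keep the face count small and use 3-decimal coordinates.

solid 
facet normal 0.300 0.722 -0.624
outer loop
vertex -2.021 2.937 -0.221
vertex -2.484 3.151 -0.196
vertex -2.077 3.237 0.099
endloop
endfacet
facet normal 0.946 -0.138 0.295
outer loop
vertex -2.021 2.937 -0.221
vertex -2.077 3.237 0.099
vertex -2.354 2.136 0.472
endloop
endfacet
facet normal 0.946 -0.138 0.295
outer loop
vertex -2.354 2.136 0.472
vertex -2.077 3.237 0.099
vertex -2.41 2.436 0.792
endloop
endfacet
facet normal -0.300 -0.722 0.624
outer loop
vertex -2.354 2.136 0.472
vertex -2.41 2.436 0.792
vertex -2.816 2.349 0.496
endloop
endfacet
facet normal 0.299 0.722 -0.623
outer loop
vertex -2.077 3.237 0.099
vertex -2.484 3.151 -0.196
vertex -2.44 3.472 0.197
endloop
endfacet
facet normal 0.490 0.445 0.750
outer loop
vertex -2.077 3.237 0.099
vertex -2.44 3.472 0.197
vertex -2.41 2.436 0.792
endloop
endfacet
facet normal 0.491 0.444 0.749
outer loop
vertex -2.41 2.436 0.792
vertex -2.44 3.472 0.197
vertex -2.772 2.671 0.89
endloop
endfacet
facet normal -0.300 -0.722 0.624
outer loop
vertex -2.41 2.436 0.792
vertex -2.772 2.671 0.89
vertex -2.816 2.349 0.496
endloop
endfacet
facet normal 0.301 0.722 -0.623
outer loop
vertex -2.44 3.472 0.197
vertex -2.484 3.151 -0.196
vertex -2.835 3.465 -0.002
endloop
endfacet
facet normal -0.335 0.692 0.640
outer loop
vertex -2.44 3.472 0.197
vertex -2.835 3.465 -0.002
vertex -2.772 2.671 0.89
endloop
endfacet
facet normal -0.334 0.692 0.640
outer loop
vertex -2.772 2.671 0.89
vertex -2.835 3.465 -0.002
vertex -3.168 2.664 0.691
endloop
endfacet
facet normal -0.301 -0.722 0.623
outer loop
vertex -2.772 2.671 0.89
vertex -3.168 2.664 0.691
vertex -2.816 2.349 0.496
endloop
endfacet
facet normal 0.300 0.721 -0.624
outer loop
vertex -2.835 3.465 -0.002
vertex -2.484 3.151 -0.196
vertex -2.966 3.221 -0.347
endloop
endfacet
facet normal -0.907 0.419 0.048
outer loop
vertex -2.835 3.465 -0.002
vertex -2.966 3.221 -0.347
vertex -3.168 2.664 0.691
endloop
endfacet
facet normal -0.907 0.419 0.048
outer loop
vertex -3.168 2.664 0.691
vertex -2.966 3.221 -0.347
vertex -3.299 2.42 0.346
endloop
endfacet
facet normal -0.300 -0.721 0.624
outer loop
vertex -3.168 2.664 0.691
vertex -3.299 2.42 0.346
vertex -2.816 2.349 0.496
endloop
endfacet
facet normal 0.300 0.722 -0.624
outer loop
vertex -2.966 3.221 -0.347
vertex -2.484 3.151 -0.196
vertex -2.734 2.924 -0.579
endloop
endfacet
facet normal -0.797 -0.170 -0.579
outer loop
vertex -2.966 3.221 -0.347
vertex -2.734 2.924 -0.579
vertex -3.299 2.42 0.346
endloop
endfacet
facet normal -0.796 -0.172 -0.580
outer loop
vertex -3.299 2.42 0.346
vertex -2.734 2.924 -0.579
vertex -3.066 2.123 0.114
endloop
endfacet
facet normal -0.300 -0.722 0.623
outer loop
vertex -3.299 2.42 0.346
vertex -3.066 2.123 0.114
vertex -2.816 2.349 0.496
endloop
endfacet
facet normal 0.299 0.722 -0.623
outer loop
vertex -2.734 2.924 -0.579
vertex -2.484 3.151 -0.196
vertex -2.313 2.798 -0.523
endloop
endfacet
facet normal -0.086 -0.631 -0.771
outer loop
vertex -2.734 2.924 -0.579
vertex -2.313 2.798 -0.523
vertex -3.066 2.123 0.114
endloop
endfacet
facet normal -0.087 -0.631 -0.771
outer loop
vertex -3.066 2.123 0.114
vertex -2.313 2.798 -0.523
vertex -2.646 1.997 0.17
endloop
endfacet
facet normal -0.300 -0.722 0.623
outer loop
vertex -3.066 2.123 0.114
vertex -2.646 1.997 0.17
vertex -2.816 2.349 0.496
endloop
endfacet
facet normal 0.300 0.722 -0.623
outer loop
vertex -2.313 2.798 -0.523
vertex -2.484 3.151 -0.196
vertex -2.021 2.937 -0.221
endloop
endfacet
facet normal 0.688 -0.617 -0.382
outer loop
vertex -2.313 2.798 -0.523
vertex -2.021 2.937 -0.221
vertex -2.646 1.997 0.17
endloop
endfacet
facet normal 0.688 -0.617 -0.382
outer loop
vertex -2.646 1.997 0.17
vertex -2.021 2.937 -0.221
vertex -2.354 2.136 0.472
endloop
endfacet
facet normal -0.301 -0.722 0.623
outer loop
vertex -2.646 1.997 0.17
vertex -2.354 2.136 0.472
vertex -2.816 2.349 0.496
endloop
endfacet
facet normal -0.823 0.142 -0.550
outer loop
vertex -3.709 -2.638 1.826
vertex -3.452 -1.039 1.855
vertex -2.586 -2.788 0.106
endloop
endfacet
facet normal -0.158 -0.987 -0.017
outer loop
vertex -1.928 -2.901 0.545
vertex -3.709 -2.638 1.826
vertex -2.586 -2.788 0.106
endloop
endfacet
facet normal -0.823 0.142 -0.550
outer loop
vertex -2.586 -2.788 0.106
vertex -3.452 -1.039 1.855
vertex -2.329 -1.189 0.134
endloop
endfacet
facet normal 0.545 -0.073 -0.835
outer loop
vertex -2.329 -1.189 0.134
vertex -1.928 -2.901 0.545
vertex -2.586 -2.788 0.106
endloop
endfacet
facet normal -0.545 0.072 0.835
outer loop
vertex -3.709 -2.638 1.826
vertex -2.794 -1.152 2.294
vertex -3.452 -1.039 1.855
endloop
endfacet
facet normal -0.158 -0.987 -0.017
outer loop
vertex -3.051 -2.751 2.266
vertex -3.709 -2.638 1.826
vertex -1.928 -2.901 0.545
endloop
endfacet
facet normal -0.546 0.073 0.835
outer loop
vertex -3.051 -2.751 2.266
vertex -2.794 -1.152 2.294
vertex -3.709 -2.638 1.826
endloop
endfacet
facet normal 0.158 0.987 0.017
outer loop
vertex -3.452 -1.039 1.855
vertex -2.794 -1.152 2.294
vertex -2.329 -1.189 0.134
endloop
endfacet
facet normal 0.546 -0.073 -0.835
outer loop
vertex -1.671 -1.302 0.574
vertex -1.928 -2.901 0.545
vertex -2.329 -1.189 0.134
endloop
endfacet
facet normal 0.158 0.987 0.017
outer loop
vertex -2.329 -1.189 0.134
vertex -2.794 -1.152 2.294
vertex -1.671 -1.302 0.574
endloop
endfacet
facet normal 0.823 -0.142 0.550
outer loop
vertex -1.671 -1.302 0.574
vertex -3.051 -2.751 2.266
vertex -1.928 -2.901 0.545
endloop
endfacet
facet normal 0.823 -0.142 0.550
outer loop
vertex -2.794 -1.152 2.294
vertex -3.051 -2.751 2.266
vertex -1.671 -1.302 0.574
endloop
endfacet

endsolid


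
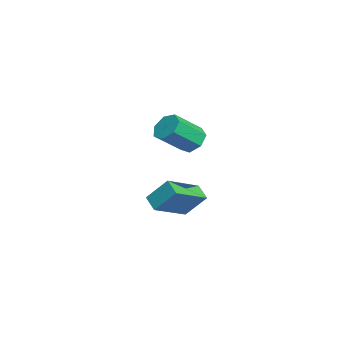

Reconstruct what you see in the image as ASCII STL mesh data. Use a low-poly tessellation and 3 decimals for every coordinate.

solid 
facet normal -0.744 -0.417 0.523
outer loop
vertex 0.19 0.269 -1.398
vertex -1.205 1.673 -2.263
vertex -0.081 -0.729 -2.58
endloop
endfacet
facet normal 0.646 -0.650 0.400
outer loop
vertex 0.625 -0.333 -3.077
vertex 0.19 0.269 -1.398
vertex -0.081 -0.729 -2.58
endloop
endfacet
facet normal -0.744 -0.417 0.523
outer loop
vertex -0.081 -0.729 -2.58
vertex -1.205 1.673 -2.263
vertex -1.476 0.675 -3.445
endloop
endfacet
facet normal -0.173 -0.636 -0.752
outer loop
vertex -1.476 0.675 -3.445
vertex 0.625 -0.333 -3.077
vertex -0.081 -0.729 -2.58
endloop
endfacet
facet normal 0.173 0.636 0.752
outer loop
vertex 0.19 0.269 -1.398
vertex -0.499 2.069 -2.76
vertex -1.205 1.673 -2.263
endloop
endfacet
facet normal 0.646 -0.650 0.400
outer loop
vertex 0.896 0.665 -1.895
vertex 0.19 0.269 -1.398
vertex 0.625 -0.333 -3.077
endloop
endfacet
facet normal 0.173 0.636 0.752
outer loop
vertex 0.896 0.665 -1.895
vertex -0.499 2.069 -2.76
vertex 0.19 0.269 -1.398
endloop
endfacet
facet normal -0.646 0.650 -0.400
outer loop
vertex -1.205 1.673 -2.263
vertex -0.499 2.069 -2.76
vertex -1.476 0.675 -3.445
endloop
endfacet
facet normal -0.173 -0.636 -0.752
outer loop
vertex -0.77 1.071 -3.942
vertex 0.625 -0.333 -3.077
vertex -1.476 0.675 -3.445
endloop
endfacet
facet normal -0.646 0.650 -0.400
outer loop
vertex -1.476 0.675 -3.445
vertex -0.499 2.069 -2.76
vertex -0.77 1.071 -3.942
endloop
endfacet
facet normal 0.744 0.417 -0.523
outer loop
vertex -0.77 1.071 -3.942
vertex 0.896 0.665 -1.895
vertex 0.625 -0.333 -3.077
endloop
endfacet
facet normal 0.744 0.417 -0.523
outer loop
vertex -0.499 2.069 -2.76
vertex 0.896 0.665 -1.895
vertex -0.77 1.071 -3.942
endloop
endfacet
facet normal -0.414 0.672 -0.614
outer loop
vertex 2.815 1.29 1.364
vertex 2.258 1.439 1.903
vertex 2.96 1.788 1.812
endloop
endfacet
facet normal 0.885 0.141 -0.443
outer loop
vertex 2.815 1.29 1.364
vertex 2.96 1.788 1.812
vertex 3.54 0.113 2.437
endloop
endfacet
facet normal 0.885 0.141 -0.443
outer loop
vertex 3.54 0.113 2.437
vertex 2.96 1.788 1.812
vertex 3.685 0.611 2.885
endloop
endfacet
facet normal 0.415 -0.672 0.613
outer loop
vertex 3.54 0.113 2.437
vertex 3.685 0.611 2.885
vertex 2.982 0.261 2.977
endloop
endfacet
facet normal -0.414 0.673 -0.613
outer loop
vertex 2.96 1.788 1.812
vertex 2.258 1.439 1.903
vertex 2.577 2.023 2.329
endloop
endfacet
facet normal 0.718 0.656 0.234
outer loop
vertex 2.96 1.788 1.812
vertex 2.577 2.023 2.329
vertex 3.685 0.611 2.885
endloop
endfacet
facet normal 0.718 0.656 0.235
outer loop
vertex 3.685 0.611 2.885
vertex 2.577 2.023 2.329
vertex 3.301 0.846 3.402
endloop
endfacet
facet normal 0.415 -0.672 0.614
outer loop
vertex 3.685 0.611 2.885
vertex 3.301 0.846 3.402
vertex 2.982 0.261 2.977
endloop
endfacet
facet normal -0.414 0.673 -0.612
outer loop
vertex 2.577 2.023 2.329
vertex 2.258 1.439 1.903
vertex 1.953 1.818 2.526
endloop
endfacet
facet normal 0.010 0.677 0.736
outer loop
vertex 2.577 2.023 2.329
vertex 1.953 1.818 2.526
vertex 3.301 0.846 3.402
endloop
endfacet
facet normal 0.010 0.677 0.736
outer loop
vertex 3.301 0.846 3.402
vertex 1.953 1.818 2.526
vertex 2.677 0.641 3.599
endloop
endfacet
facet normal 0.415 -0.672 0.614
outer loop
vertex 3.301 0.846 3.402
vertex 2.677 0.641 3.599
vertex 2.982 0.261 2.977
endloop
endfacet
facet normal -0.415 0.673 -0.612
outer loop
vertex 1.953 1.818 2.526
vertex 2.258 1.439 1.903
vertex 1.558 1.327 2.254
endloop
endfacet
facet normal -0.705 0.189 0.683
outer loop
vertex 1.953 1.818 2.526
vertex 1.558 1.327 2.254
vertex 2.677 0.641 3.599
endloop
endfacet
facet normal -0.706 0.188 0.683
outer loop
vertex 2.677 0.641 3.599
vertex 1.558 1.327 2.254
vertex 2.283 0.15 3.327
endloop
endfacet
facet normal 0.414 -0.672 0.614
outer loop
vertex 2.677 0.641 3.599
vertex 2.283 0.15 3.327
vertex 2.982 0.261 2.977
endloop
endfacet
facet normal -0.415 0.673 -0.613
outer loop
vertex 1.558 1.327 2.254
vertex 2.258 1.439 1.903
vertex 1.691 0.921 1.718
endloop
endfacet
facet normal -0.889 -0.443 0.115
outer loop
vertex 1.558 1.327 2.254
vertex 1.691 0.921 1.718
vertex 2.283 0.15 3.327
endloop
endfacet
facet normal -0.890 -0.441 0.116
outer loop
vertex 2.283 0.15 3.327
vertex 1.691 0.921 1.718
vertex 2.415 -0.257 2.791
endloop
endfacet
facet normal 0.414 -0.673 0.613
outer loop
vertex 2.283 0.15 3.327
vertex 2.415 -0.257 2.791
vertex 2.982 0.261 2.977
endloop
endfacet
facet normal -0.414 0.672 -0.613
outer loop
vertex 1.691 0.921 1.718
vertex 2.258 1.439 1.903
vertex 2.25 0.904 1.322
endloop
endfacet
facet normal -0.404 -0.739 -0.539
outer loop
vertex 1.691 0.921 1.718
vertex 2.25 0.904 1.322
vertex 2.415 -0.257 2.791
endloop
endfacet
facet normal -0.403 -0.740 -0.539
outer loop
vertex 2.415 -0.257 2.791
vertex 2.25 0.904 1.322
vertex 2.975 -0.273 2.395
endloop
endfacet
facet normal 0.414 -0.673 0.613
outer loop
vertex 2.415 -0.257 2.791
vertex 2.975 -0.273 2.395
vertex 2.982 0.261 2.977
endloop
endfacet
facet normal -0.414 0.673 -0.614
outer loop
vertex 2.25 0.904 1.322
vertex 2.258 1.439 1.903
vertex 2.815 1.29 1.364
endloop
endfacet
facet normal 0.386 -0.480 -0.788
outer loop
vertex 2.25 0.904 1.322
vertex 2.815 1.29 1.364
vertex 2.975 -0.273 2.395
endloop
endfacet
facet normal 0.386 -0.480 -0.788
outer loop
vertex 2.975 -0.273 2.395
vertex 2.815 1.29 1.364
vertex 3.54 0.113 2.437
endloop
endfacet
facet normal 0.414 -0.673 0.613
outer loop
vertex 2.975 -0.273 2.395
vertex 3.54 0.113 2.437
vertex 2.982 0.261 2.977
endloop
endfacet

endsolid


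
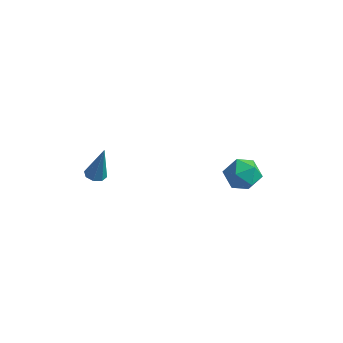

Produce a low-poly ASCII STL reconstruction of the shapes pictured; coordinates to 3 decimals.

solid 
facet normal -0.228 -0.067 -0.971
outer loop
vertex -3.244 -1.829 1.322
vertex -3.691 -2.02 1.44
vertex -3.511 -1.559 1.366
endloop
endfacet
facet normal 0.714 0.699 0.045
outer loop
vertex -3.244 -1.829 1.322
vertex -3.511 -1.559 1.366
vertex -3.289 -1.9 3.14
endloop
endfacet
facet normal -0.229 -0.066 -0.971
outer loop
vertex -3.511 -1.559 1.366
vertex -3.691 -2.02 1.44
vertex -3.884 -1.559 1.454
endloop
endfacet
facet normal 0.043 0.982 0.183
outer loop
vertex -3.511 -1.559 1.366
vertex -3.884 -1.559 1.454
vertex -3.289 -1.9 3.14
endloop
endfacet
facet normal -0.230 -0.067 -0.971
outer loop
vertex -3.884 -1.559 1.454
vertex -3.691 -2.02 1.44
vertex -4.143 -1.828 1.534
endloop
endfacet
facet normal -0.617 0.701 0.359
outer loop
vertex -3.884 -1.559 1.454
vertex -4.143 -1.828 1.534
vertex -3.289 -1.9 3.14
endloop
endfacet
facet normal -0.230 -0.067 -0.971
outer loop
vertex -4.143 -1.828 1.534
vertex -3.691 -2.02 1.44
vertex -4.137 -2.21 1.559
endloop
endfacet
facet normal -0.882 0.017 0.470
outer loop
vertex -4.143 -1.828 1.534
vertex -4.137 -2.21 1.559
vertex -3.289 -1.9 3.14
endloop
endfacet
facet normal -0.230 -0.069 -0.971
outer loop
vertex -4.137 -2.21 1.559
vertex -3.691 -2.02 1.44
vertex -3.87 -2.48 1.515
endloop
endfacet
facet normal -0.597 -0.664 0.450
outer loop
vertex -4.137 -2.21 1.559
vertex -3.87 -2.48 1.515
vertex -3.289 -1.9 3.14
endloop
endfacet
facet normal -0.229 -0.069 -0.971
outer loop
vertex -3.87 -2.48 1.515
vertex -3.691 -2.02 1.44
vertex -3.497 -2.481 1.427
endloop
endfacet
facet normal 0.071 -0.947 0.313
outer loop
vertex -3.87 -2.48 1.515
vertex -3.497 -2.481 1.427
vertex -3.289 -1.9 3.14
endloop
endfacet
facet normal -0.228 -0.069 -0.971
outer loop
vertex -3.497 -2.481 1.427
vertex -3.691 -2.02 1.44
vertex -3.238 -2.211 1.347
endloop
endfacet
facet normal 0.735 -0.665 0.136
outer loop
vertex -3.497 -2.481 1.427
vertex -3.238 -2.211 1.347
vertex -3.289 -1.9 3.14
endloop
endfacet
facet normal -0.228 -0.067 -0.971
outer loop
vertex -3.238 -2.211 1.347
vertex -3.691 -2.02 1.44
vertex -3.244 -1.829 1.322
endloop
endfacet
facet normal 1.000 0.017 0.025
outer loop
vertex -3.238 -2.211 1.347
vertex -3.244 -1.829 1.322
vertex -3.289 -1.9 3.14
endloop
endfacet
facet normal -0.481 0.641 0.599
outer loop
vertex -0.71 4.423 -1.165
vertex -0.32 4.009 -0.409
vertex 0.119 4.733 -0.831
endloop
endfacet
facet normal -0.338 0.940 -0.033
outer loop
vertex -0.71 4.423 -1.165
vertex 0.119 4.733 -0.831
vertex -0.015 4.652 -1.765
endloop
endfacet
facet normal -0.644 0.542 -0.540
outer loop
vertex -0.71 4.423 -1.165
vertex -0.015 4.652 -1.765
vertex -0.537 3.878 -1.919
endloop
endfacet
facet normal -0.975 -0.004 -0.221
outer loop
vertex -0.71 4.423 -1.165
vertex -0.537 3.878 -1.919
vertex -0.725 3.48 -1.081
endloop
endfacet
facet normal -0.874 0.057 0.482
outer loop
vertex -0.71 4.423 -1.165
vertex -0.725 3.48 -1.081
vertex -0.32 4.009 -0.409
endloop
endfacet
facet normal 0.368 0.920 -0.133
outer loop
vertex -0.015 4.652 -1.765
vertex 0.119 4.733 -0.831
vertex 0.805 4.38 -1.379
endloop
endfacet
facet normal 0.138 0.435 0.890
outer loop
vertex 0.119 4.733 -0.831
vertex -0.32 4.009 -0.409
vertex 0.617 3.982 -0.541
endloop
endfacet
facet normal -0.499 -0.509 0.701
outer loop
vertex -0.32 4.009 -0.409
vertex -0.725 3.48 -1.081
vertex 0.095 3.208 -0.695
endloop
endfacet
facet normal -0.662 -0.608 -0.437
outer loop
vertex -0.725 3.48 -1.081
vertex -0.537 3.878 -1.919
vertex -0.039 3.127 -1.629
endloop
endfacet
facet normal -0.126 0.275 -0.953
outer loop
vertex -0.537 3.878 -1.919
vertex -0.015 4.652 -1.765
vertex 0.4 3.851 -2.051
endloop
endfacet
facet normal 0.975 0.004 0.221
outer loop
vertex 0.79 3.437 -1.295
vertex 0.805 4.38 -1.379
vertex 0.617 3.982 -0.541
endloop
endfacet
facet normal 0.644 -0.542 0.540
outer loop
vertex 0.79 3.437 -1.295
vertex 0.617 3.982 -0.541
vertex 0.095 3.208 -0.695
endloop
endfacet
facet normal 0.338 -0.940 0.033
outer loop
vertex 0.79 3.437 -1.295
vertex 0.095 3.208 -0.695
vertex -0.039 3.127 -1.629
endloop
endfacet
facet normal 0.481 -0.641 -0.599
outer loop
vertex 0.79 3.437 -1.295
vertex -0.039 3.127 -1.629
vertex 0.4 3.851 -2.051
endloop
endfacet
facet normal 0.874 -0.057 -0.482
outer loop
vertex 0.79 3.437 -1.295
vertex 0.4 3.851 -2.051
vertex 0.805 4.38 -1.379
endloop
endfacet
facet normal 0.662 0.608 0.437
outer loop
vertex 0.617 3.982 -0.541
vertex 0.805 4.38 -1.379
vertex 0.119 4.733 -0.831
endloop
endfacet
facet normal 0.126 -0.275 0.953
outer loop
vertex 0.095 3.208 -0.695
vertex 0.617 3.982 -0.541
vertex -0.32 4.009 -0.409
endloop
endfacet
facet normal -0.368 -0.920 0.133
outer loop
vertex -0.039 3.127 -1.629
vertex 0.095 3.208 -0.695
vertex -0.725 3.48 -1.081
endloop
endfacet
facet normal -0.138 -0.435 -0.890
outer loop
vertex 0.4 3.851 -2.051
vertex -0.039 3.127 -1.629
vertex -0.537 3.878 -1.919
endloop
endfacet
facet normal 0.499 0.509 -0.701
outer loop
vertex 0.805 4.38 -1.379
vertex 0.4 3.851 -2.051
vertex -0.015 4.652 -1.765
endloop
endfacet

endsolid


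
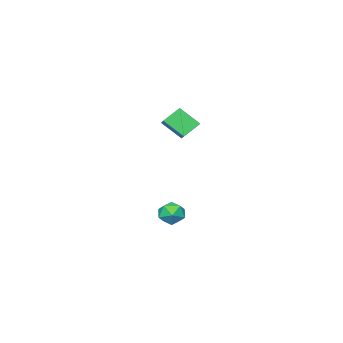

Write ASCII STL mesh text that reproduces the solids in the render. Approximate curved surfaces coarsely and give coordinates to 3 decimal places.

solid 
facet normal 0.080 0.934 0.347
outer loop
vertex 1.794 0.885 -3.978
vertex 1.85 0.592 -3.202
vertex 2.537 0.702 -3.656
endloop
endfacet
facet normal 0.352 0.883 -0.310
outer loop
vertex 1.794 0.885 -3.978
vertex 2.537 0.702 -3.656
vertex 2.362 0.496 -4.441
endloop
endfacet
facet normal -0.163 0.648 -0.744
outer loop
vertex 1.794 0.885 -3.978
vertex 2.362 0.496 -4.441
vertex 1.567 0.259 -4.473
endloop
endfacet
facet normal -0.753 0.554 -0.355
outer loop
vertex 1.794 0.885 -3.978
vertex 1.567 0.259 -4.473
vertex 1.25 0.318 -3.708
endloop
endfacet
facet normal -0.603 0.731 0.319
outer loop
vertex 1.794 0.885 -3.978
vertex 1.25 0.318 -3.708
vertex 1.85 0.592 -3.202
endloop
endfacet
facet normal 0.870 0.393 -0.297
outer loop
vertex 2.362 0.496 -4.441
vertex 2.537 0.702 -3.656
vertex 2.77 -0.038 -3.952
endloop
endfacet
facet normal 0.431 0.475 0.767
outer loop
vertex 2.537 0.702 -3.656
vertex 1.85 0.592 -3.202
vertex 2.453 0.021 -3.187
endloop
endfacet
facet normal -0.676 0.145 0.723
outer loop
vertex 1.85 0.592 -3.202
vertex 1.25 0.318 -3.708
vertex 1.658 -0.216 -3.219
endloop
endfacet
facet normal -0.918 -0.141 -0.370
outer loop
vertex 1.25 0.318 -3.708
vertex 1.567 0.259 -4.473
vertex 1.483 -0.422 -4.004
endloop
endfacet
facet normal 0.037 0.012 -0.999
outer loop
vertex 1.567 0.259 -4.473
vertex 2.362 0.496 -4.441
vertex 2.17 -0.312 -4.458
endloop
endfacet
facet normal 0.753 -0.554 0.355
outer loop
vertex 2.226 -0.605 -3.682
vertex 2.77 -0.038 -3.952
vertex 2.453 0.021 -3.187
endloop
endfacet
facet normal 0.163 -0.648 0.744
outer loop
vertex 2.226 -0.605 -3.682
vertex 2.453 0.021 -3.187
vertex 1.658 -0.216 -3.219
endloop
endfacet
facet normal -0.352 -0.883 0.310
outer loop
vertex 2.226 -0.605 -3.682
vertex 1.658 -0.216 -3.219
vertex 1.483 -0.422 -4.004
endloop
endfacet
facet normal -0.080 -0.934 -0.347
outer loop
vertex 2.226 -0.605 -3.682
vertex 1.483 -0.422 -4.004
vertex 2.17 -0.312 -4.458
endloop
endfacet
facet normal 0.603 -0.731 -0.319
outer loop
vertex 2.226 -0.605 -3.682
vertex 2.17 -0.312 -4.458
vertex 2.77 -0.038 -3.952
endloop
endfacet
facet normal 0.918 0.141 0.370
outer loop
vertex 2.453 0.021 -3.187
vertex 2.77 -0.038 -3.952
vertex 2.537 0.702 -3.656
endloop
endfacet
facet normal -0.037 -0.012 0.999
outer loop
vertex 1.658 -0.216 -3.219
vertex 2.453 0.021 -3.187
vertex 1.85 0.592 -3.202
endloop
endfacet
facet normal -0.870 -0.393 0.297
outer loop
vertex 1.483 -0.422 -4.004
vertex 1.658 -0.216 -3.219
vertex 1.25 0.318 -3.708
endloop
endfacet
facet normal -0.431 -0.475 -0.767
outer loop
vertex 2.17 -0.312 -4.458
vertex 1.483 -0.422 -4.004
vertex 1.567 0.259 -4.473
endloop
endfacet
facet normal 0.676 -0.145 -0.723
outer loop
vertex 2.77 -0.038 -3.952
vertex 2.17 -0.312 -4.458
vertex 2.362 0.496 -4.441
endloop
endfacet
facet normal -0.780 0.198 0.593
outer loop
vertex 2.579 1.283 3.986
vertex 2.107 2.248 3.043
vertex 2.101 0.644 3.571
endloop
endfacet
facet normal 0.330 -0.675 0.660
outer loop
vertex 3.013 0.412 2.877
vertex 2.579 1.283 3.986
vertex 2.101 0.644 3.571
endloop
endfacet
facet normal -0.780 0.198 0.594
outer loop
vertex 2.101 0.644 3.571
vertex 2.107 2.248 3.043
vertex 1.628 1.609 2.628
endloop
endfacet
facet normal -0.531 -0.711 -0.461
outer loop
vertex 1.628 1.609 2.628
vertex 3.013 0.412 2.877
vertex 2.101 0.644 3.571
endloop
endfacet
facet normal 0.532 0.711 0.461
outer loop
vertex 2.579 1.283 3.986
vertex 3.019 2.016 2.349
vertex 2.107 2.248 3.043
endloop
endfacet
facet normal 0.330 -0.675 0.660
outer loop
vertex 3.492 1.051 3.292
vertex 2.579 1.283 3.986
vertex 3.013 0.412 2.877
endloop
endfacet
facet normal 0.531 0.711 0.461
outer loop
vertex 3.492 1.051 3.292
vertex 3.019 2.016 2.349
vertex 2.579 1.283 3.986
endloop
endfacet
facet normal -0.330 0.676 -0.659
outer loop
vertex 2.107 2.248 3.043
vertex 3.019 2.016 2.349
vertex 1.628 1.609 2.628
endloop
endfacet
facet normal -0.531 -0.711 -0.461
outer loop
vertex 2.541 1.377 1.934
vertex 3.013 0.412 2.877
vertex 1.628 1.609 2.628
endloop
endfacet
facet normal -0.330 0.675 -0.660
outer loop
vertex 1.628 1.609 2.628
vertex 3.019 2.016 2.349
vertex 2.541 1.377 1.934
endloop
endfacet
facet normal 0.780 -0.199 -0.594
outer loop
vertex 2.541 1.377 1.934
vertex 3.492 1.051 3.292
vertex 3.013 0.412 2.877
endloop
endfacet
facet normal 0.780 -0.198 -0.594
outer loop
vertex 3.019 2.016 2.349
vertex 3.492 1.051 3.292
vertex 2.541 1.377 1.934
endloop
endfacet

endsolid


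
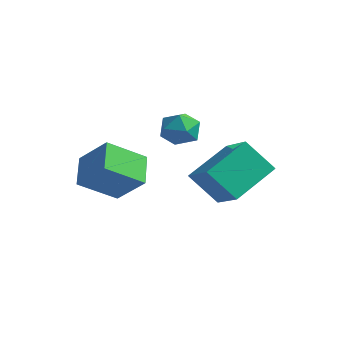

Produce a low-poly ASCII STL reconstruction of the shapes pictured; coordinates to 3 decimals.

solid 
facet normal -0.582 -0.318 0.748
outer loop
vertex 1.655 0.812 -3.233
vertex 1.874 2.639 -2.286
vertex 0.277 1.402 -4.055
endloop
endfacet
facet normal -0.105 -0.883 -0.458
outer loop
vertex 1.226 1.921 -5.274
vertex 1.655 0.812 -3.233
vertex 0.277 1.402 -4.055
endloop
endfacet
facet normal -0.582 -0.318 0.748
outer loop
vertex 0.277 1.402 -4.055
vertex 1.874 2.639 -2.286
vertex 0.495 3.23 -3.108
endloop
endfacet
facet normal -0.806 0.345 -0.481
outer loop
vertex 0.495 3.23 -3.108
vertex 1.226 1.921 -5.274
vertex 0.277 1.402 -4.055
endloop
endfacet
facet normal 0.806 -0.346 0.480
outer loop
vertex 1.655 0.812 -3.233
vertex 2.823 3.158 -3.505
vertex 1.874 2.639 -2.286
endloop
endfacet
facet normal -0.106 -0.883 -0.458
outer loop
vertex 2.605 1.33 -4.452
vertex 1.655 0.812 -3.233
vertex 1.226 1.921 -5.274
endloop
endfacet
facet normal 0.806 -0.345 0.481
outer loop
vertex 2.605 1.33 -4.452
vertex 2.823 3.158 -3.505
vertex 1.655 0.812 -3.233
endloop
endfacet
facet normal 0.105 0.883 0.458
outer loop
vertex 1.874 2.639 -2.286
vertex 2.823 3.158 -3.505
vertex 0.495 3.23 -3.108
endloop
endfacet
facet normal -0.806 0.346 -0.481
outer loop
vertex 1.445 3.748 -4.327
vertex 1.226 1.921 -5.274
vertex 0.495 3.23 -3.108
endloop
endfacet
facet normal 0.105 0.883 0.457
outer loop
vertex 0.495 3.23 -3.108
vertex 2.823 3.158 -3.505
vertex 1.445 3.748 -4.327
endloop
endfacet
facet normal 0.582 0.318 -0.748
outer loop
vertex 1.445 3.748 -4.327
vertex 2.605 1.33 -4.452
vertex 1.226 1.921 -5.274
endloop
endfacet
facet normal 0.582 0.318 -0.748
outer loop
vertex 2.823 3.158 -3.505
vertex 2.605 1.33 -4.452
vertex 1.445 3.748 -4.327
endloop
endfacet
facet normal -0.437 0.898 0.049
outer loop
vertex -1.678 4.052 -3.142
vertex -2.462 3.669 -3.117
vertex -2.034 3.837 -2.375
endloop
endfacet
facet normal 0.210 0.912 0.353
outer loop
vertex -1.678 4.052 -3.142
vertex -2.034 3.837 -2.375
vertex -1.184 3.696 -2.516
endloop
endfacet
facet normal 0.688 0.712 -0.138
outer loop
vertex -1.678 4.052 -3.142
vertex -1.184 3.696 -2.516
vertex -1.087 3.442 -3.345
endloop
endfacet
facet normal 0.338 0.575 -0.745
outer loop
vertex -1.678 4.052 -3.142
vertex -1.087 3.442 -3.345
vertex -1.877 3.426 -3.716
endloop
endfacet
facet normal -0.357 0.690 -0.629
outer loop
vertex -1.678 4.052 -3.142
vertex -1.877 3.426 -3.716
vertex -2.462 3.669 -3.117
endloop
endfacet
facet normal 0.217 0.428 0.877
outer loop
vertex -1.184 3.696 -2.516
vertex -2.034 3.837 -2.375
vertex -1.663 3.094 -2.104
endloop
endfacet
facet normal -0.828 0.406 0.386
outer loop
vertex -2.034 3.837 -2.375
vertex -2.462 3.669 -3.117
vertex -2.453 3.078 -2.475
endloop
endfacet
facet normal -0.699 0.070 -0.711
outer loop
vertex -2.462 3.669 -3.117
vertex -1.877 3.426 -3.716
vertex -2.356 2.824 -3.304
endloop
endfacet
facet normal 0.424 -0.116 -0.898
outer loop
vertex -1.877 3.426 -3.716
vertex -1.087 3.442 -3.345
vertex -1.506 2.683 -3.445
endloop
endfacet
facet normal 0.991 0.106 0.084
outer loop
vertex -1.087 3.442 -3.345
vertex -1.184 3.696 -2.516
vertex -1.078 2.851 -2.703
endloop
endfacet
facet normal -0.338 -0.575 0.745
outer loop
vertex -1.862 2.468 -2.678
vertex -1.663 3.094 -2.104
vertex -2.453 3.078 -2.475
endloop
endfacet
facet normal -0.688 -0.712 0.138
outer loop
vertex -1.862 2.468 -2.678
vertex -2.453 3.078 -2.475
vertex -2.356 2.824 -3.304
endloop
endfacet
facet normal -0.210 -0.912 -0.353
outer loop
vertex -1.862 2.468 -2.678
vertex -2.356 2.824 -3.304
vertex -1.506 2.683 -3.445
endloop
endfacet
facet normal 0.437 -0.898 -0.049
outer loop
vertex -1.862 2.468 -2.678
vertex -1.506 2.683 -3.445
vertex -1.078 2.851 -2.703
endloop
endfacet
facet normal 0.357 -0.690 0.629
outer loop
vertex -1.862 2.468 -2.678
vertex -1.078 2.851 -2.703
vertex -1.663 3.094 -2.104
endloop
endfacet
facet normal -0.424 0.116 0.898
outer loop
vertex -2.453 3.078 -2.475
vertex -1.663 3.094 -2.104
vertex -2.034 3.837 -2.375
endloop
endfacet
facet normal -0.991 -0.106 -0.084
outer loop
vertex -2.356 2.824 -3.304
vertex -2.453 3.078 -2.475
vertex -2.462 3.669 -3.117
endloop
endfacet
facet normal -0.217 -0.428 -0.877
outer loop
vertex -1.506 2.683 -3.445
vertex -2.356 2.824 -3.304
vertex -1.877 3.426 -3.716
endloop
endfacet
facet normal 0.828 -0.406 -0.386
outer loop
vertex -1.078 2.851 -2.703
vertex -1.506 2.683 -3.445
vertex -1.087 3.442 -3.345
endloop
endfacet
facet normal 0.699 -0.070 0.711
outer loop
vertex -1.663 3.094 -2.104
vertex -1.078 2.851 -2.703
vertex -1.184 3.696 -2.516
endloop
endfacet
facet normal -0.736 -0.099 -0.670
outer loop
vertex -2.341 -1.56 -4.265
vertex -3.132 -0.619 -3.535
vertex -1.642 -0.225 -5.23
endloop
endfacet
facet normal 0.553 -0.658 -0.510
outer loop
vertex -0.428 -0.061 -4.125
vertex -2.341 -1.56 -4.265
vertex -1.642 -0.225 -5.23
endloop
endfacet
facet normal -0.736 -0.099 -0.670
outer loop
vertex -1.642 -0.225 -5.23
vertex -3.132 -0.619 -3.535
vertex -2.433 0.717 -4.5
endloop
endfacet
facet normal 0.390 0.746 -0.540
outer loop
vertex -2.433 0.717 -4.5
vertex -0.428 -0.061 -4.125
vertex -1.642 -0.225 -5.23
endloop
endfacet
facet normal -0.390 -0.746 0.539
outer loop
vertex -2.341 -1.56 -4.265
vertex -1.918 -0.455 -2.43
vertex -3.132 -0.619 -3.535
endloop
endfacet
facet normal 0.553 -0.658 -0.511
outer loop
vertex -1.127 -1.397 -3.16
vertex -2.341 -1.56 -4.265
vertex -0.428 -0.061 -4.125
endloop
endfacet
facet normal -0.391 -0.746 0.539
outer loop
vertex -1.127 -1.397 -3.16
vertex -1.918 -0.455 -2.43
vertex -2.341 -1.56 -4.265
endloop
endfacet
facet normal -0.553 0.658 0.510
outer loop
vertex -3.132 -0.619 -3.535
vertex -1.918 -0.455 -2.43
vertex -2.433 0.717 -4.5
endloop
endfacet
facet normal 0.390 0.746 -0.539
outer loop
vertex -1.219 0.88 -3.395
vertex -0.428 -0.061 -4.125
vertex -2.433 0.717 -4.5
endloop
endfacet
facet normal -0.553 0.659 0.510
outer loop
vertex -2.433 0.717 -4.5
vertex -1.918 -0.455 -2.43
vertex -1.219 0.88 -3.395
endloop
endfacet
facet normal 0.736 0.099 0.670
outer loop
vertex -1.219 0.88 -3.395
vertex -1.127 -1.397 -3.16
vertex -0.428 -0.061 -4.125
endloop
endfacet
facet normal 0.736 0.099 0.670
outer loop
vertex -1.918 -0.455 -2.43
vertex -1.127 -1.397 -3.16
vertex -1.219 0.88 -3.395
endloop
endfacet

endsolid


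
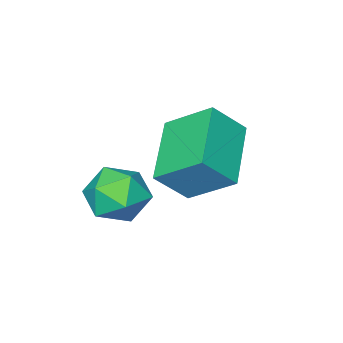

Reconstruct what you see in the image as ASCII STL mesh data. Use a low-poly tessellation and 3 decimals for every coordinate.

solid 
facet normal -0.702 -0.600 0.384
outer loop
vertex -1.656 -1.284 -0.355
vertex -2.109 -0.229 0.465
vertex -2.368 -0.964 -1.158
endloop
endfacet
facet normal 0.320 -0.748 -0.582
outer loop
vertex -1.111 0.109 -1.845
vertex -1.656 -1.284 -0.355
vertex -2.368 -0.964 -1.158
endloop
endfacet
facet normal -0.702 -0.600 0.384
outer loop
vertex -2.368 -0.964 -1.158
vertex -2.109 -0.229 0.465
vertex -2.821 0.09 -0.338
endloop
endfacet
facet normal -0.636 0.285 -0.718
outer loop
vertex -2.821 0.09 -0.338
vertex -1.111 0.109 -1.845
vertex -2.368 -0.964 -1.158
endloop
endfacet
facet normal 0.635 -0.285 0.718
outer loop
vertex -1.656 -1.284 -0.355
vertex -0.852 0.844 -0.222
vertex -2.109 -0.229 0.465
endloop
endfacet
facet normal 0.321 -0.748 -0.582
outer loop
vertex -0.399 -0.21 -1.042
vertex -1.656 -1.284 -0.355
vertex -1.111 0.109 -1.845
endloop
endfacet
facet normal 0.636 -0.285 0.717
outer loop
vertex -0.399 -0.21 -1.042
vertex -0.852 0.844 -0.222
vertex -1.656 -1.284 -0.355
endloop
endfacet
facet normal -0.321 0.748 0.581
outer loop
vertex -2.109 -0.229 0.465
vertex -0.852 0.844 -0.222
vertex -2.821 0.09 -0.338
endloop
endfacet
facet normal -0.636 0.285 -0.718
outer loop
vertex -1.564 1.164 -1.025
vertex -1.111 0.109 -1.845
vertex -2.821 0.09 -0.338
endloop
endfacet
facet normal -0.320 0.747 0.582
outer loop
vertex -2.821 0.09 -0.338
vertex -0.852 0.844 -0.222
vertex -1.564 1.164 -1.025
endloop
endfacet
facet normal 0.702 0.600 -0.384
outer loop
vertex -1.564 1.164 -1.025
vertex -0.399 -0.21 -1.042
vertex -1.111 0.109 -1.845
endloop
endfacet
facet normal 0.702 0.600 -0.383
outer loop
vertex -0.852 0.844 -0.222
vertex -0.399 -0.21 -1.042
vertex -1.564 1.164 -1.025
endloop
endfacet
facet normal -0.961 0.269 -0.065
outer loop
vertex -0.537 -0.846 -2.137
vertex -0.617 -0.935 -1.326
vertex -0.393 -0.21 -1.639
endloop
endfacet
facet normal -0.574 0.581 -0.577
outer loop
vertex -0.537 -0.846 -2.137
vertex -0.393 -0.21 -1.639
vertex 0.103 -0.352 -2.276
endloop
endfacet
facet normal -0.262 0.069 -0.963
outer loop
vertex -0.537 -0.846 -2.137
vertex 0.103 -0.352 -2.276
vertex 0.187 -1.164 -2.357
endloop
endfacet
facet normal -0.456 -0.561 -0.691
outer loop
vertex -0.537 -0.846 -2.137
vertex 0.187 -1.164 -2.357
vertex -0.259 -1.524 -1.77
endloop
endfacet
facet normal -0.889 -0.438 -0.136
outer loop
vertex -0.537 -0.846 -2.137
vertex -0.259 -1.524 -1.77
vertex -0.617 -0.935 -1.326
endloop
endfacet
facet normal -0.059 0.964 -0.261
outer loop
vertex 0.103 -0.352 -2.276
vertex -0.393 -0.21 -1.639
vertex 0.419 -0.136 -1.55
endloop
endfacet
facet normal -0.687 0.456 0.565
outer loop
vertex -0.393 -0.21 -1.639
vertex -0.617 -0.935 -1.326
vertex -0.027 -0.496 -0.963
endloop
endfacet
facet normal -0.569 -0.687 0.452
outer loop
vertex -0.617 -0.935 -1.326
vertex -0.259 -1.524 -1.77
vertex 0.057 -1.308 -1.044
endloop
endfacet
facet normal 0.130 -0.886 -0.445
outer loop
vertex -0.259 -1.524 -1.77
vertex 0.187 -1.164 -2.357
vertex 0.553 -1.45 -1.681
endloop
endfacet
facet normal 0.445 0.134 -0.885
outer loop
vertex 0.187 -1.164 -2.357
vertex 0.103 -0.352 -2.276
vertex 0.777 -0.725 -1.994
endloop
endfacet
facet normal 0.456 0.561 0.691
outer loop
vertex 0.697 -0.814 -1.183
vertex 0.419 -0.136 -1.55
vertex -0.027 -0.496 -0.963
endloop
endfacet
facet normal 0.262 -0.069 0.963
outer loop
vertex 0.697 -0.814 -1.183
vertex -0.027 -0.496 -0.963
vertex 0.057 -1.308 -1.044
endloop
endfacet
facet normal 0.574 -0.581 0.577
outer loop
vertex 0.697 -0.814 -1.183
vertex 0.057 -1.308 -1.044
vertex 0.553 -1.45 -1.681
endloop
endfacet
facet normal 0.961 -0.269 0.065
outer loop
vertex 0.697 -0.814 -1.183
vertex 0.553 -1.45 -1.681
vertex 0.777 -0.725 -1.994
endloop
endfacet
facet normal 0.889 0.438 0.136
outer loop
vertex 0.697 -0.814 -1.183
vertex 0.777 -0.725 -1.994
vertex 0.419 -0.136 -1.55
endloop
endfacet
facet normal -0.130 0.886 0.445
outer loop
vertex -0.027 -0.496 -0.963
vertex 0.419 -0.136 -1.55
vertex -0.393 -0.21 -1.639
endloop
endfacet
facet normal -0.445 -0.134 0.885
outer loop
vertex 0.057 -1.308 -1.044
vertex -0.027 -0.496 -0.963
vertex -0.617 -0.935 -1.326
endloop
endfacet
facet normal 0.059 -0.964 0.261
outer loop
vertex 0.553 -1.45 -1.681
vertex 0.057 -1.308 -1.044
vertex -0.259 -1.524 -1.77
endloop
endfacet
facet normal 0.687 -0.456 -0.565
outer loop
vertex 0.777 -0.725 -1.994
vertex 0.553 -1.45 -1.681
vertex 0.187 -1.164 -2.357
endloop
endfacet
facet normal 0.569 0.687 -0.452
outer loop
vertex 0.419 -0.136 -1.55
vertex 0.777 -0.725 -1.994
vertex 0.103 -0.352 -2.276
endloop
endfacet

endsolid
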